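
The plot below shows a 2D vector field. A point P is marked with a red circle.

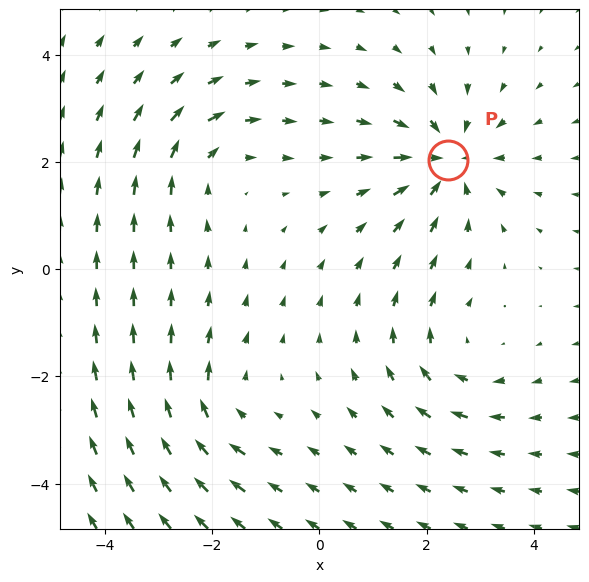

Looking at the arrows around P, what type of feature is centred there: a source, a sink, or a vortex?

sink

At P (2.4, 2.0) the arrows converge inward. Divergence about -5, curl ≈0 — negative divergence with near-zero curl is a sink.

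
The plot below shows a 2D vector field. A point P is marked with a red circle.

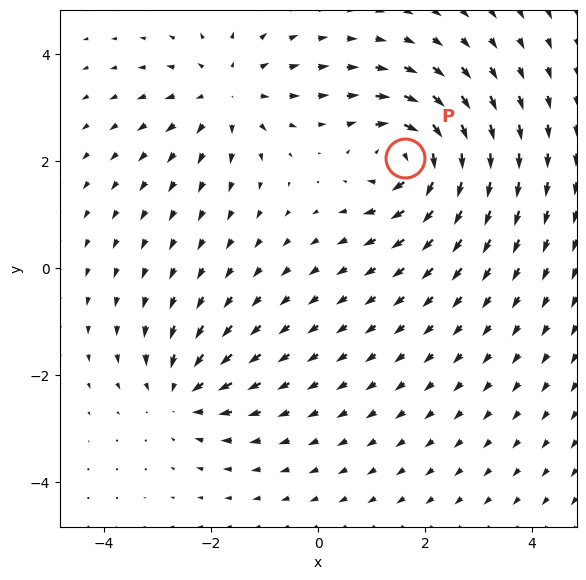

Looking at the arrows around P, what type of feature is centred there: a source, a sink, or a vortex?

At P (1.6, 2.1) the arrows circulate clockwise. Divergence ≈0, curl about -7 — near-zero divergence with nonzero curl is a vortex.

vortex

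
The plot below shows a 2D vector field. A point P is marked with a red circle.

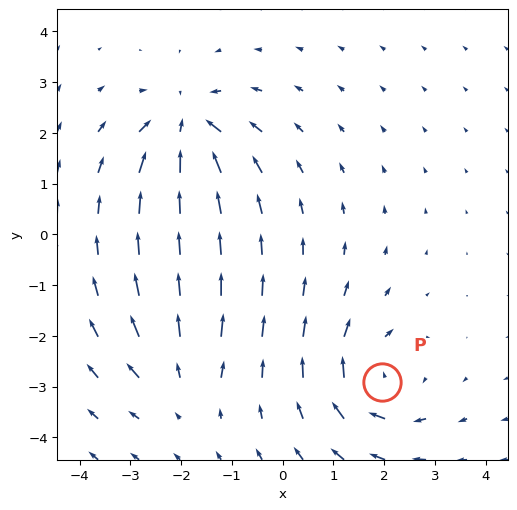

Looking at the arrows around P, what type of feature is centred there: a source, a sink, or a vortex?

At P (2.0, -2.9) the arrows circulate clockwise. Divergence ≈0, curl about -5 — near-zero divergence with nonzero curl is a vortex.

vortex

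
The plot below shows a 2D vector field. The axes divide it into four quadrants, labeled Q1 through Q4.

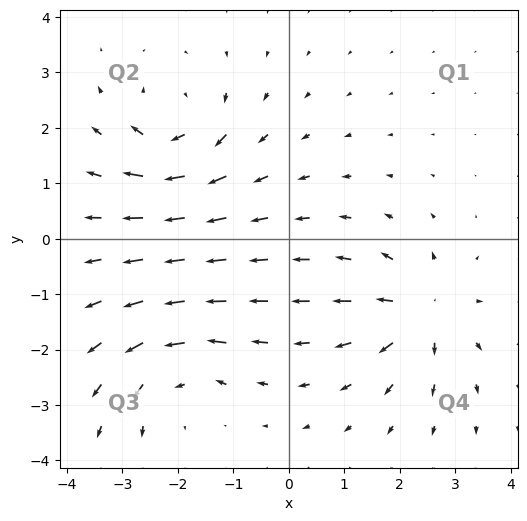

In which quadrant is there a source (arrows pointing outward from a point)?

The source sits at approximately (2.4, -1.3), which lies in quadrant Q4. The divergence there is about +7, positive as expected for a source.

Q4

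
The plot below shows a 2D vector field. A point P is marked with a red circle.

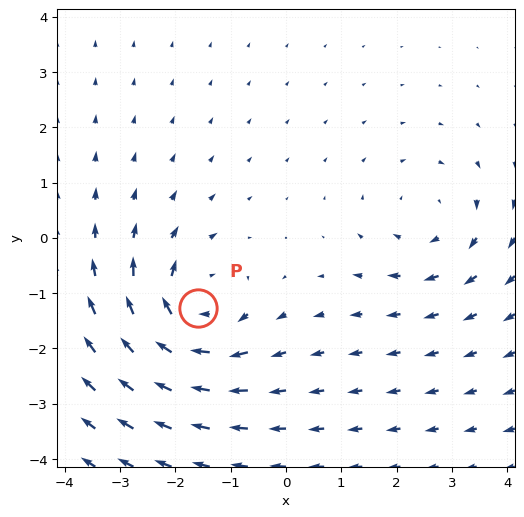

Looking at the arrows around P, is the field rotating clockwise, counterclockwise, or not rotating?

Near P at (-1.6, -1.3) the arrows circulate clockwise. The curl (z-component) there is about -5; negative curl means clockwise rotation.

clockwise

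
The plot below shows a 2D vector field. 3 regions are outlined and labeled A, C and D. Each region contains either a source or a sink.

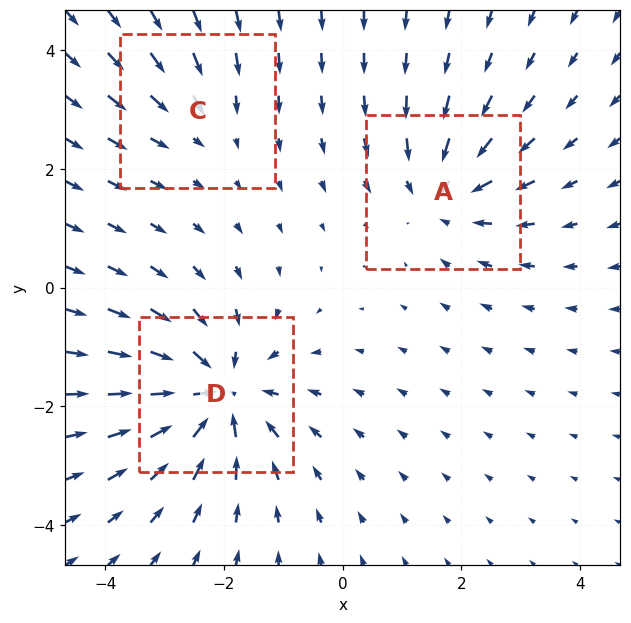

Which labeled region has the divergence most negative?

Divergence at each region's feature centre — A: about -3, C: about -2, D: about -5. Region D is most negative.

D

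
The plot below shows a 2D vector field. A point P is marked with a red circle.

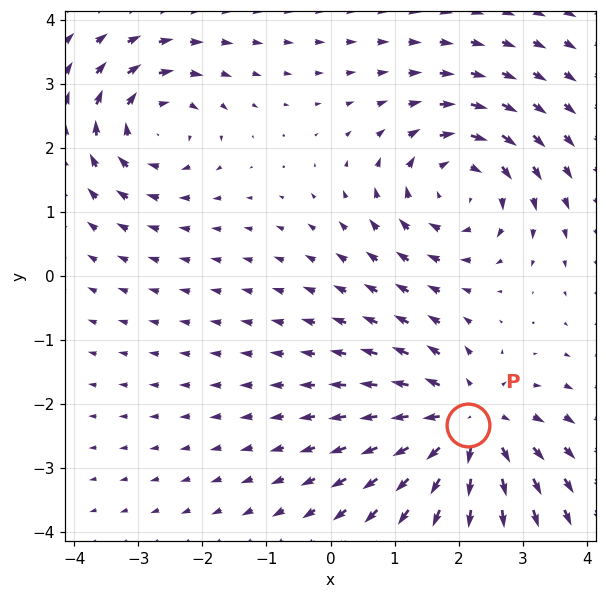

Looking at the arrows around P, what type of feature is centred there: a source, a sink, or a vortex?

At P (2.1, -2.3) the arrows spread outward. Divergence about +4, curl ≈0 — positive divergence with near-zero curl is a source.

source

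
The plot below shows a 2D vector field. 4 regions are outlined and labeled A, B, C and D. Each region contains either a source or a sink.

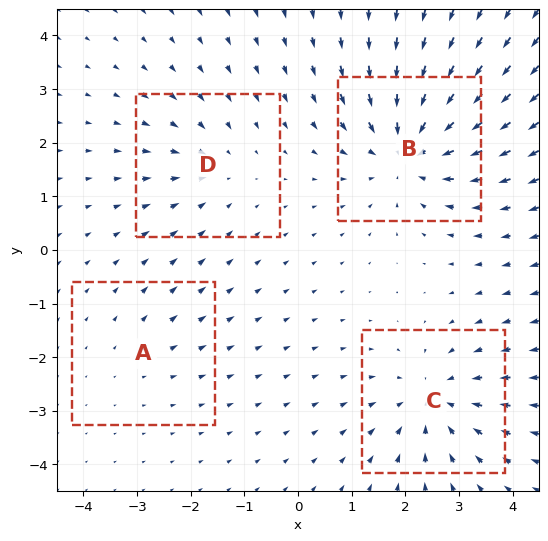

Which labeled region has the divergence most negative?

Divergence at each region's feature centre — A: about +2, B: about -6, C: about -5, D: about -3. Region B is most negative.

B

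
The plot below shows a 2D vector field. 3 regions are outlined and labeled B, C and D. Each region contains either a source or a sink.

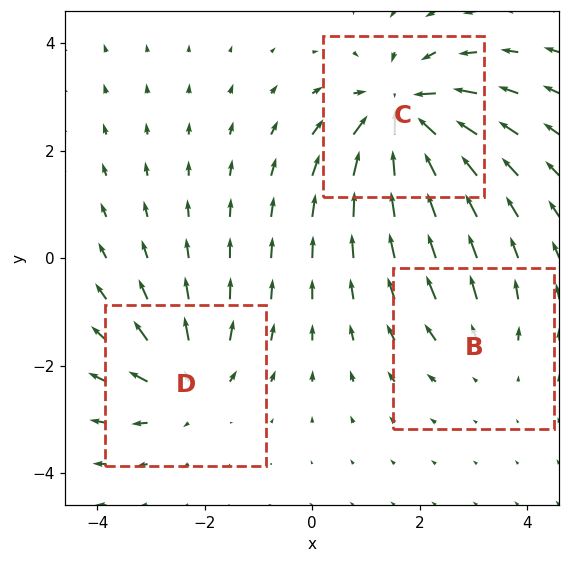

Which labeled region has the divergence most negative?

C

Divergence at each region's feature centre — B: about +2, C: about -5, D: about +3. Region C is most negative.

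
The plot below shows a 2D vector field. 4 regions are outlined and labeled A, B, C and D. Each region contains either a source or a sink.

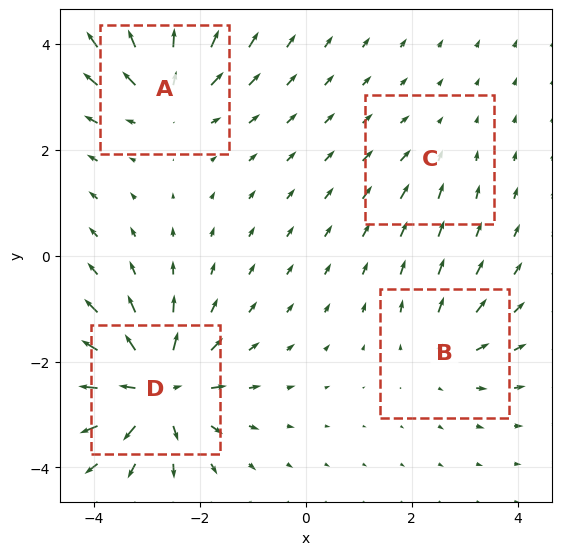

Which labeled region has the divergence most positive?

D

Divergence at each region's feature centre — A: about +5, B: about +3, C: about -2, D: about +8. Region D is most positive.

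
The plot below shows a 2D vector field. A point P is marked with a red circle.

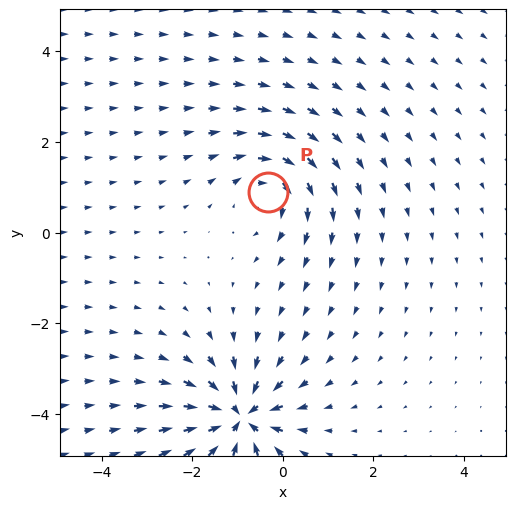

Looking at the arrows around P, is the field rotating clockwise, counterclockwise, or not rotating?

clockwise

Near P at (-0.3, 0.9) the arrows circulate clockwise. The curl (z-component) there is about -3; negative curl means clockwise rotation.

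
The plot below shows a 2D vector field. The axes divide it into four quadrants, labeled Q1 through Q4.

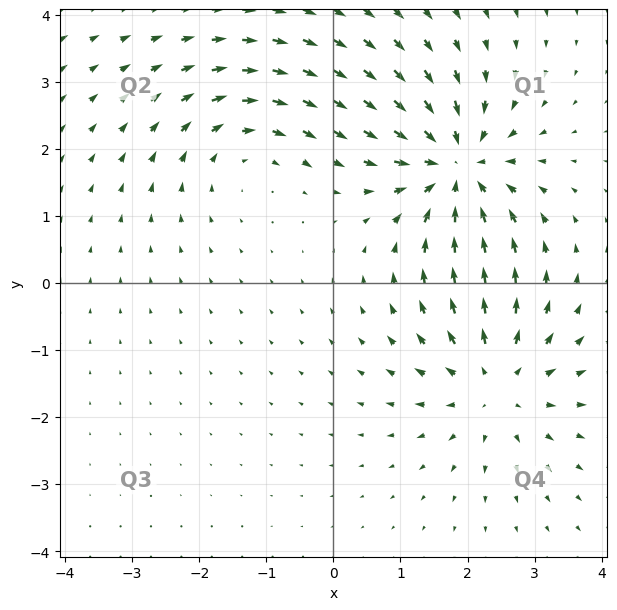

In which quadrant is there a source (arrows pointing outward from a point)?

The source sits at approximately (2.4, -1.5), which lies in quadrant Q4. The divergence there is about +4, positive as expected for a source.

Q4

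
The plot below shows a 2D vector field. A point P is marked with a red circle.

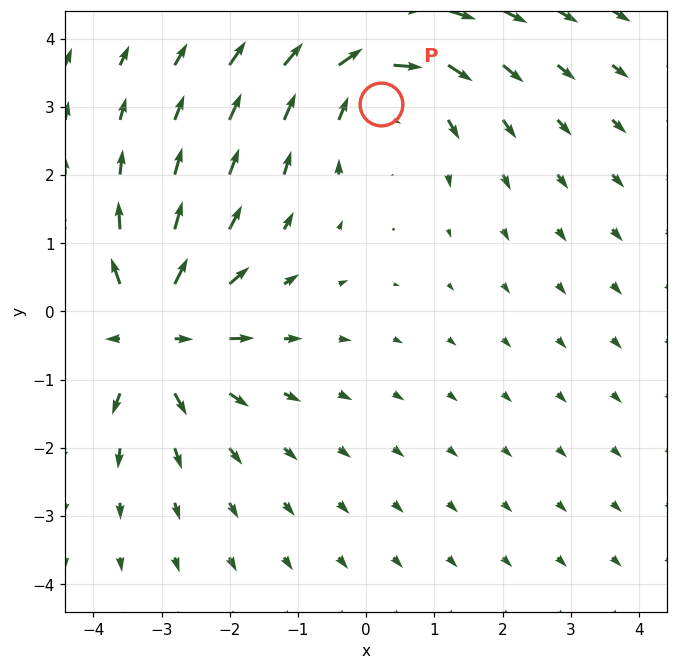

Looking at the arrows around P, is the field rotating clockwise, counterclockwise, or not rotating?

Near P at (0.2, 3.0) the arrows circulate clockwise. The curl (z-component) there is about -3; negative curl means clockwise rotation.

clockwise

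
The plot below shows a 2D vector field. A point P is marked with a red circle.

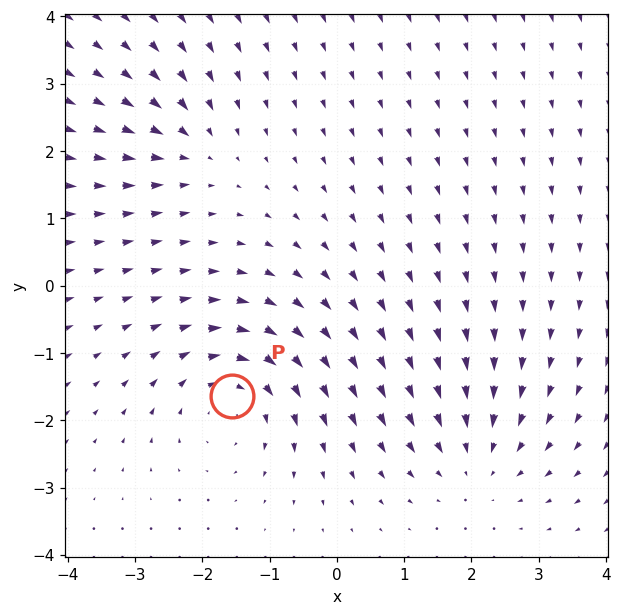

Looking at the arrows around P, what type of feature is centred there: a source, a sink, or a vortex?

vortex

At P (-1.6, -1.6) the arrows circulate clockwise. Divergence ≈0, curl about -5 — near-zero divergence with nonzero curl is a vortex.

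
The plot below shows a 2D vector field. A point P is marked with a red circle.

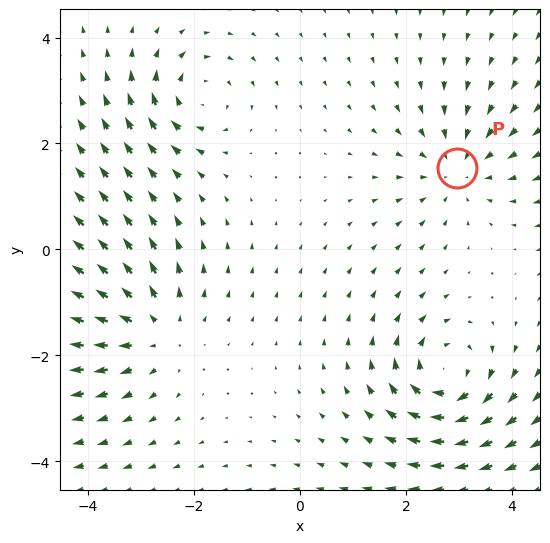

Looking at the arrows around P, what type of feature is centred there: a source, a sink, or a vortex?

sink

At P (3.0, 1.5) the arrows converge inward. Divergence about -3, curl ≈0 — negative divergence with near-zero curl is a sink.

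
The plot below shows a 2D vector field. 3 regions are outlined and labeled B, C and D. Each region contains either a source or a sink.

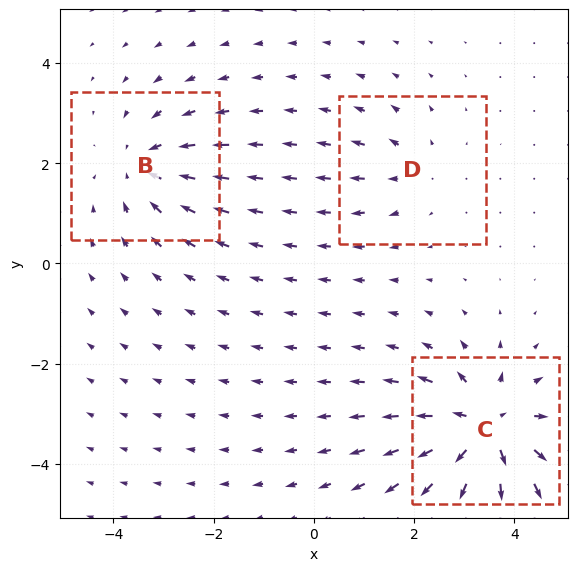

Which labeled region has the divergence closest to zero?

Divergence at each region's feature centre — B: about -3, C: about +5, D: about +2. Region D is closest to zero.

D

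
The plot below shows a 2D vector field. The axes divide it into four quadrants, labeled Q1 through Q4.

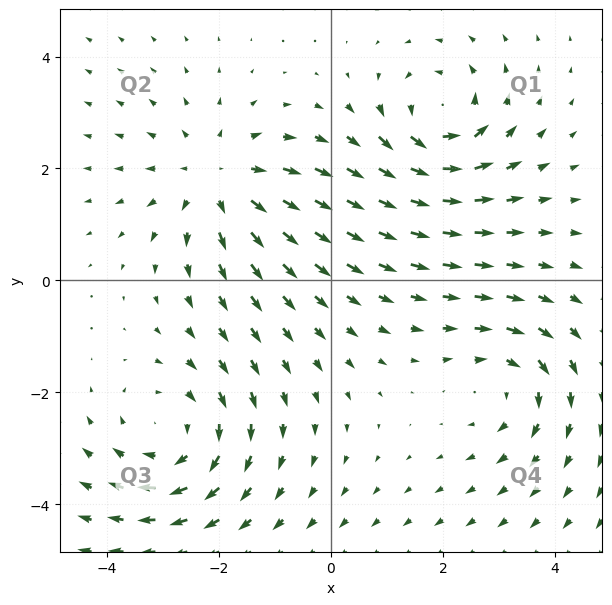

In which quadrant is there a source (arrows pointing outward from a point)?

Q2

The source sits at approximately (-2.0, 1.8), which lies in quadrant Q2. The divergence there is about +4, positive as expected for a source.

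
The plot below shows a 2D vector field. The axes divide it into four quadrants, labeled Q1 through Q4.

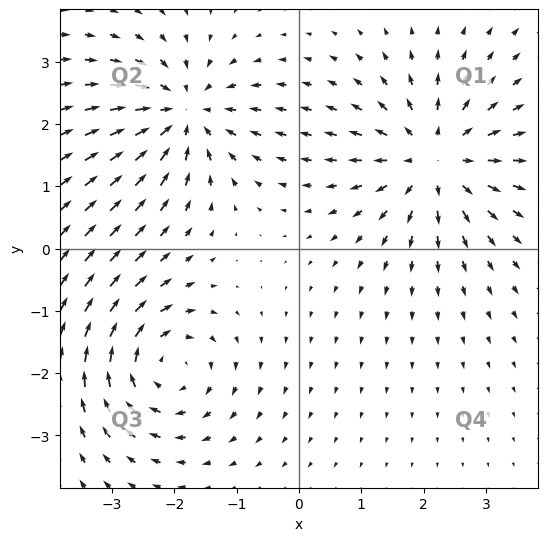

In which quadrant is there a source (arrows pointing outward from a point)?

Q1

The source sits at approximately (2.2, 1.4), which lies in quadrant Q1. The divergence there is about +5, positive as expected for a source.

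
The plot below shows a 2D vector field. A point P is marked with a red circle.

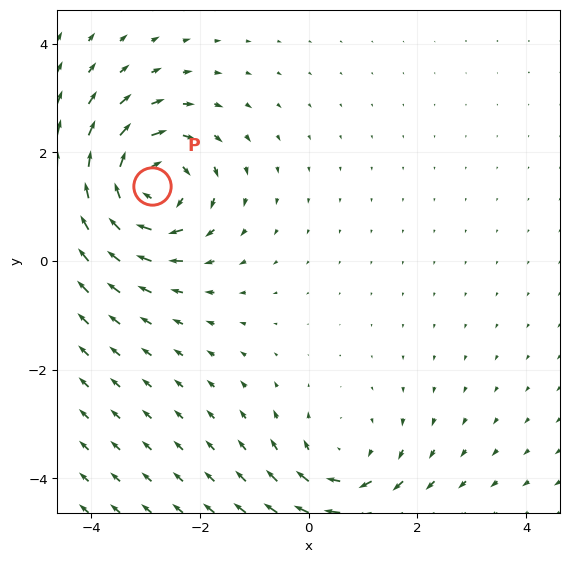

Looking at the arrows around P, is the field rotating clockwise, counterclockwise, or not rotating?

clockwise

Near P at (-2.9, 1.4) the arrows circulate clockwise. The curl (z-component) there is about -6; negative curl means clockwise rotation.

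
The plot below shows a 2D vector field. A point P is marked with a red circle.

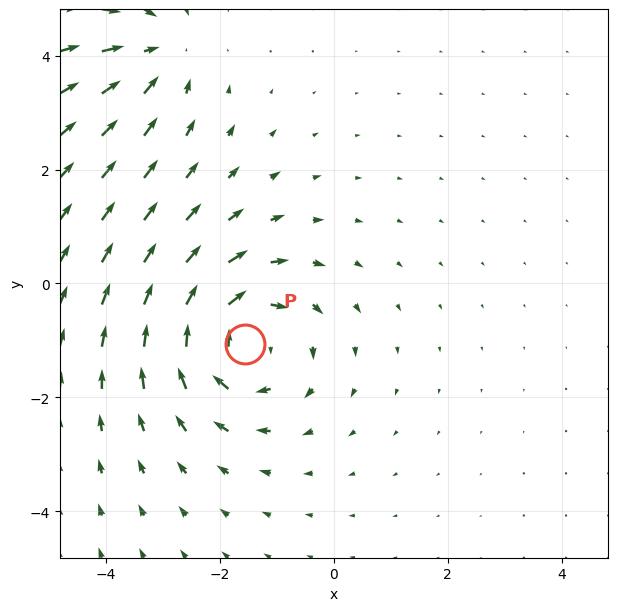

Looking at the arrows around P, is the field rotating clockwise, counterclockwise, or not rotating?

clockwise

Near P at (-1.6, -1.1) the arrows circulate clockwise. The curl (z-component) there is about -5; negative curl means clockwise rotation.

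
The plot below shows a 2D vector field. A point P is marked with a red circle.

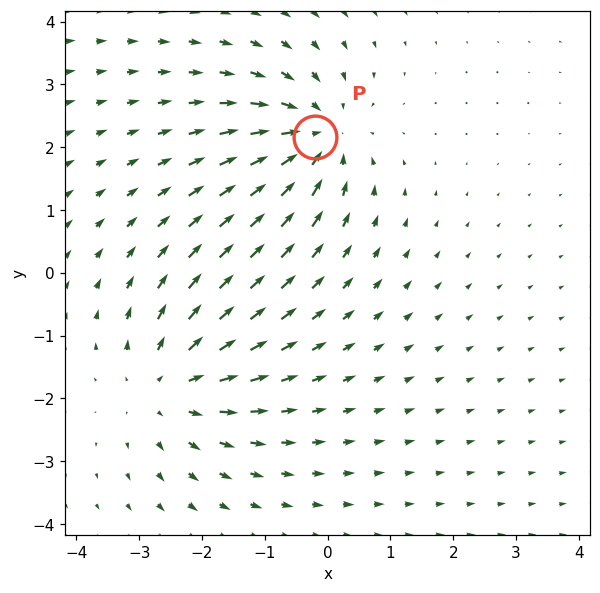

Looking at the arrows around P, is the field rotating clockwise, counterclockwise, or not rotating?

not rotating

Near P at (-0.2, 2.2) the arrows show no circulation. The curl there is ≈0.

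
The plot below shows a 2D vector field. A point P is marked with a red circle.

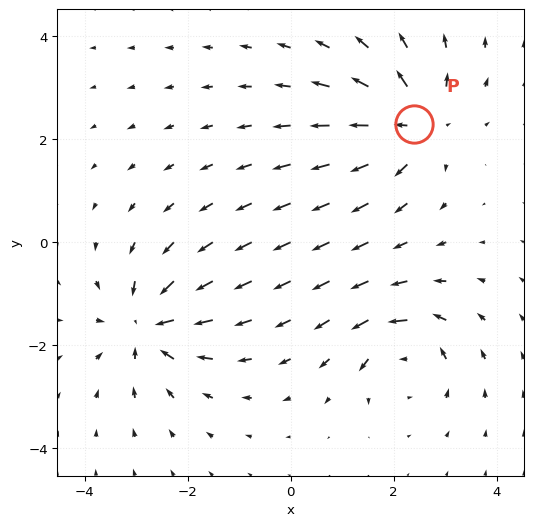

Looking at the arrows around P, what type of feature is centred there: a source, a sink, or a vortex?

At P (2.4, 2.3) the arrows spread outward. Divergence about +5, curl ≈0 — positive divergence with near-zero curl is a source.

source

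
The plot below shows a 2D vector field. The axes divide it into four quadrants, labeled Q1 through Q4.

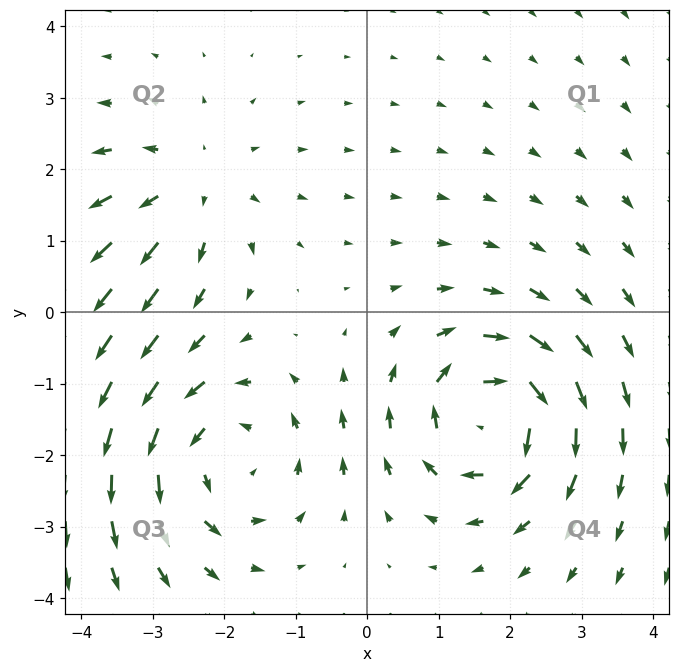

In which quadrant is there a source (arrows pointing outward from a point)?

The source sits at approximately (-2.5, 1.8), which lies in quadrant Q2. The divergence there is about +2, positive as expected for a source.

Q2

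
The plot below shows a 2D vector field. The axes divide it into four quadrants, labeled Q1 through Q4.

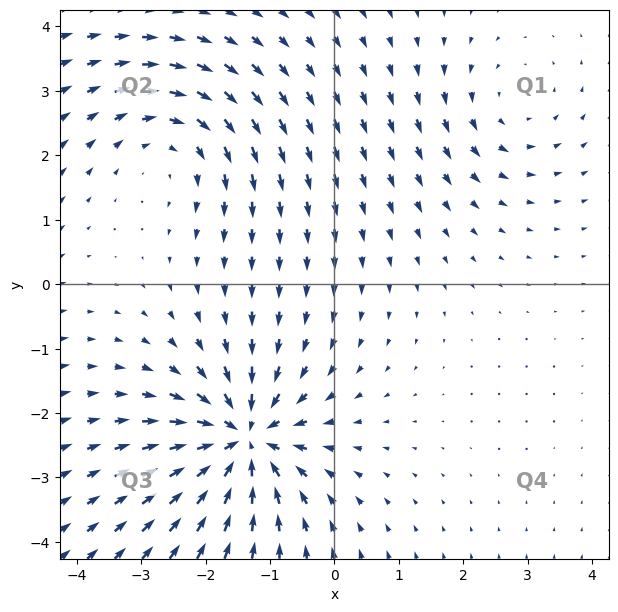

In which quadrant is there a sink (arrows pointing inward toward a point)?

Q3

The sink sits at approximately (-1.4, -2.4), which lies in quadrant Q3. The divergence there is about -7, negative as expected for a sink.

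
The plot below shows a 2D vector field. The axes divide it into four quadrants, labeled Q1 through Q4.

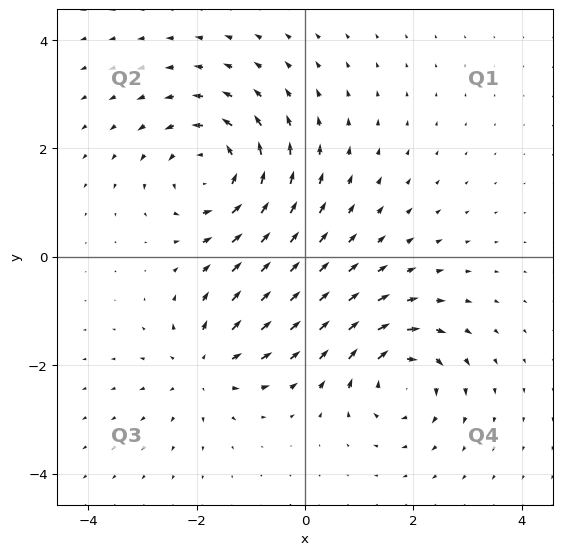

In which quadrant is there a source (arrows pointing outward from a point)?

Q3

The source sits at approximately (-1.8, -2.0), which lies in quadrant Q3. The divergence there is about +3, positive as expected for a source.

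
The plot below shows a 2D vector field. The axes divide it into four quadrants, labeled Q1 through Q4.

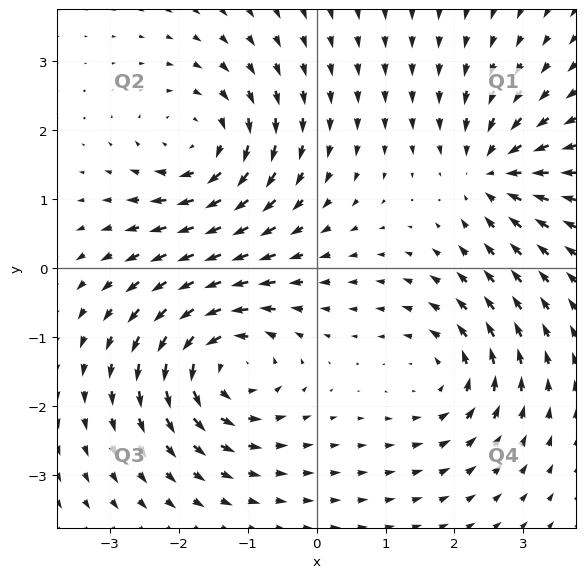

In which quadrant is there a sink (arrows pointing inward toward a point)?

The sink sits at approximately (2.5, 1.4), which lies in quadrant Q1. The divergence there is about -5, negative as expected for a sink.

Q1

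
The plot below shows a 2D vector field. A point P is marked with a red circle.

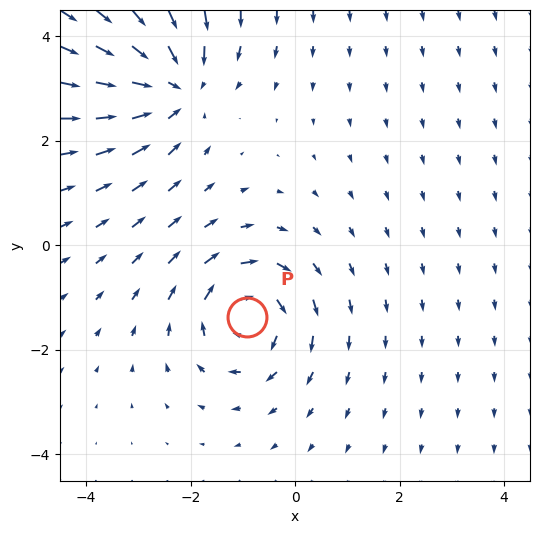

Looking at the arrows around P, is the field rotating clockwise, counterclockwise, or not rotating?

clockwise

Near P at (-0.9, -1.4) the arrows circulate clockwise. The curl (z-component) there is about -4; negative curl means clockwise rotation.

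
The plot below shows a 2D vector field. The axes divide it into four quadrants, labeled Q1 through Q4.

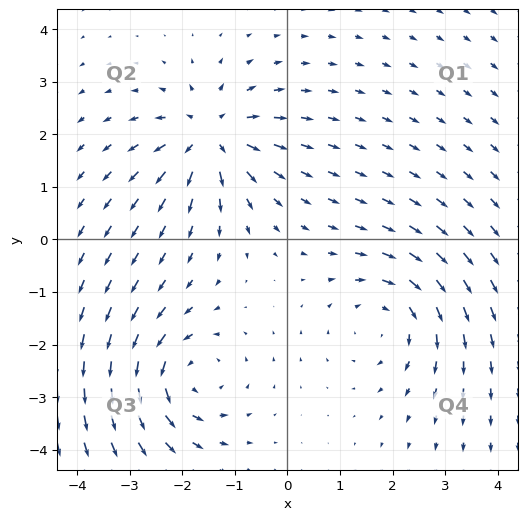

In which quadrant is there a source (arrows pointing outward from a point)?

Q2

The source sits at approximately (-1.5, 2.0), which lies in quadrant Q2. The divergence there is about +4, positive as expected for a source.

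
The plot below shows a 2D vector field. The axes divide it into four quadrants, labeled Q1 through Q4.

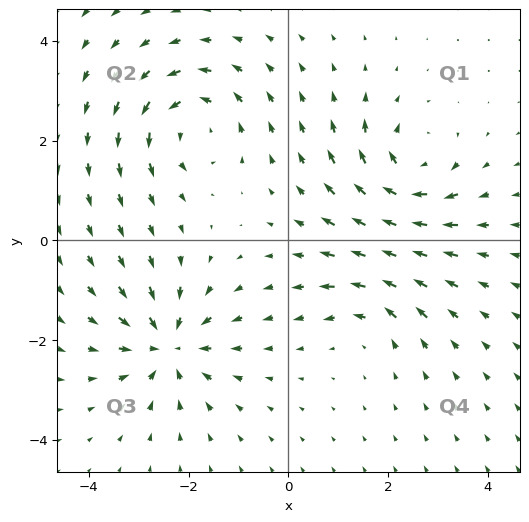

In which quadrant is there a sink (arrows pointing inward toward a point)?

The sink sits at approximately (-2.4, -2.1), which lies in quadrant Q3. The divergence there is about -6, negative as expected for a sink.

Q3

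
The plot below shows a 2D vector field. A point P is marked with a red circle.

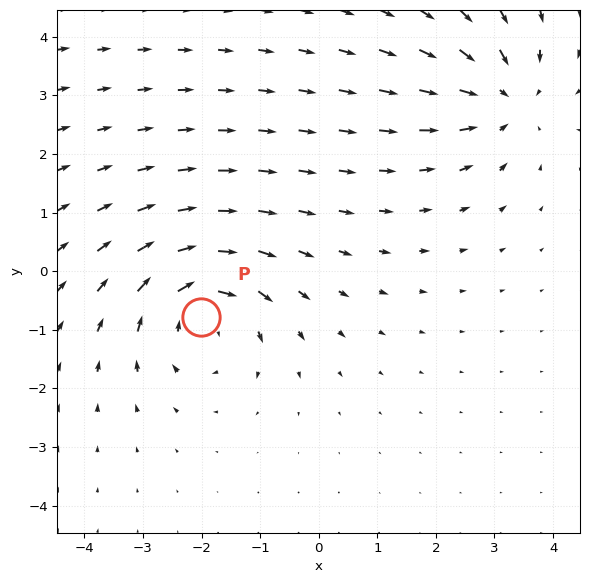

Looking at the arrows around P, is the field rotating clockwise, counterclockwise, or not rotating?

clockwise

Near P at (-2.0, -0.8) the arrows circulate clockwise. The curl (z-component) there is about -5; negative curl means clockwise rotation.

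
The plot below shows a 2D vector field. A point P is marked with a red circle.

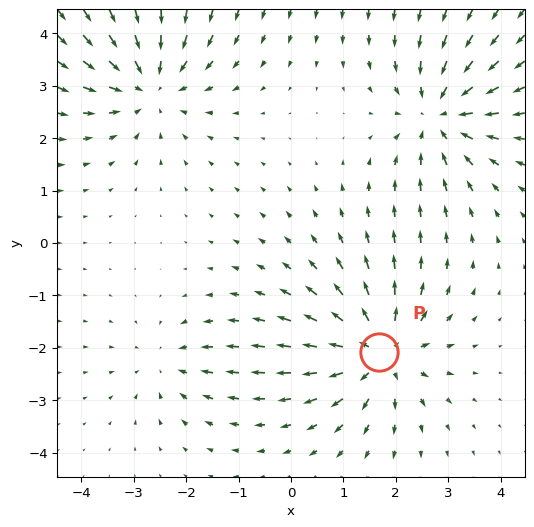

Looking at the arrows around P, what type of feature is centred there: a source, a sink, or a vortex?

source

At P (1.7, -2.1) the arrows spread outward. Divergence about +6, curl ≈0 — positive divergence with near-zero curl is a source.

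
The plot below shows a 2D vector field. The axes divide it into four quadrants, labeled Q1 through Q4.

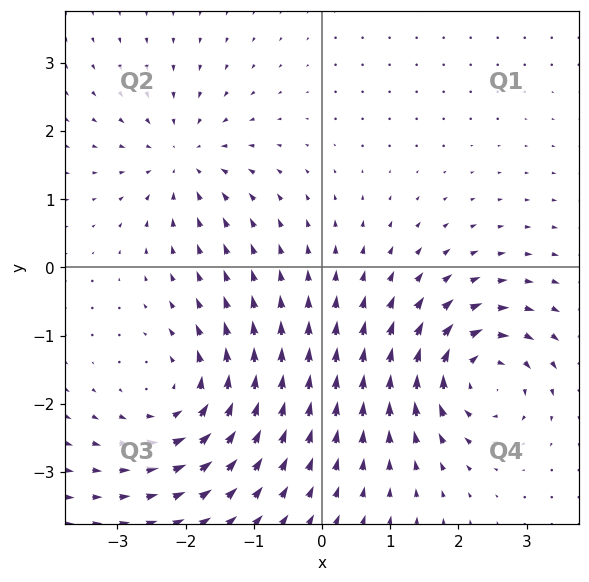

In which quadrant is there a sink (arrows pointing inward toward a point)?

The sink sits at approximately (-2.0, 1.6), which lies in quadrant Q2. The divergence there is about -3, negative as expected for a sink.

Q2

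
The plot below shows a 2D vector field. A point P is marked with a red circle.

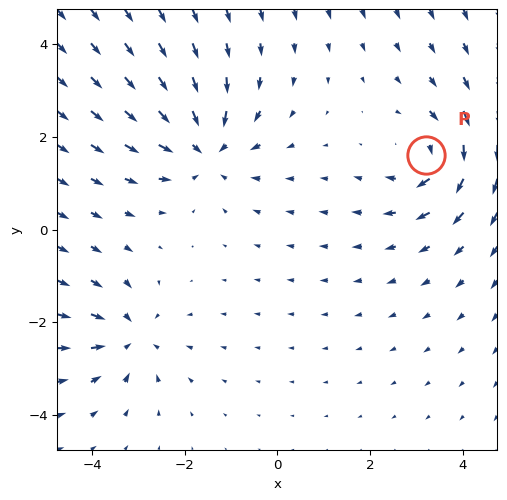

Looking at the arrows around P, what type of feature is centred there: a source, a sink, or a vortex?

vortex

At P (3.2, 1.6) the arrows circulate clockwise. Divergence ≈0, curl about -5 — near-zero divergence with nonzero curl is a vortex.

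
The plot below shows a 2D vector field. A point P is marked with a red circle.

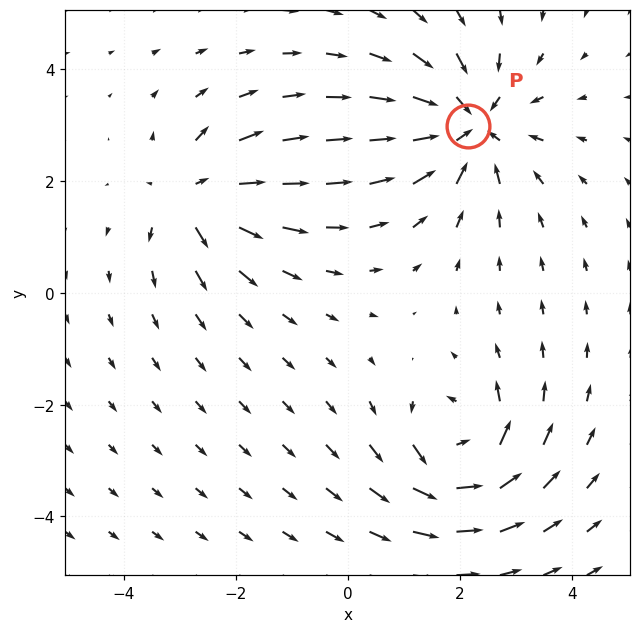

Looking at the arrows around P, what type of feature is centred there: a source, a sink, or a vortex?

sink

At P (2.2, 3.0) the arrows converge inward. Divergence about -4, curl ≈0 — negative divergence with near-zero curl is a sink.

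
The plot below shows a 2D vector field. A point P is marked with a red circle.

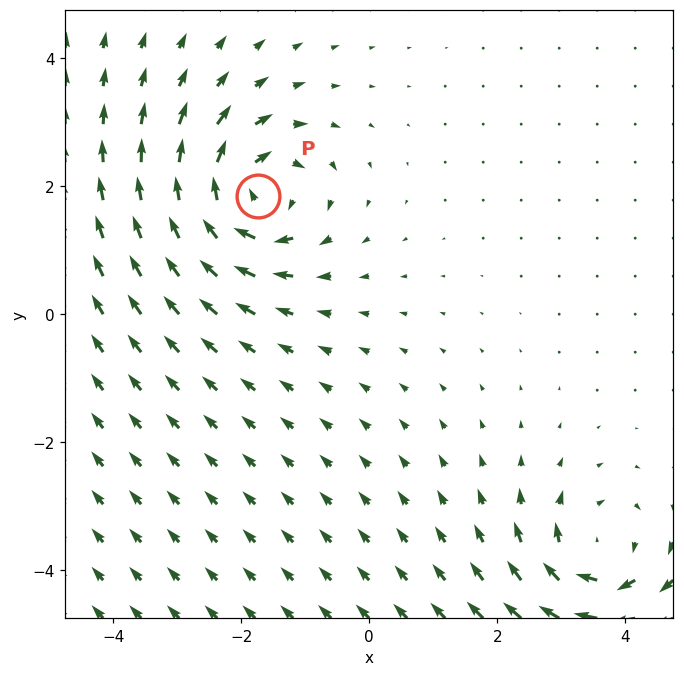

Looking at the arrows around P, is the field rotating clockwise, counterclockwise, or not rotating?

Near P at (-1.7, 1.8) the arrows circulate clockwise. The curl (z-component) there is about -5; negative curl means clockwise rotation.

clockwise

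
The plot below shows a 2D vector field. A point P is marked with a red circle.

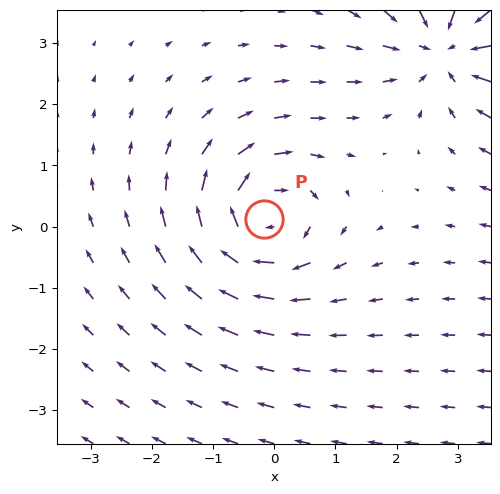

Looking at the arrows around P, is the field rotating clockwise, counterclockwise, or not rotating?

clockwise

Near P at (-0.2, 0.1) the arrows circulate clockwise. The curl (z-component) there is about -6; negative curl means clockwise rotation.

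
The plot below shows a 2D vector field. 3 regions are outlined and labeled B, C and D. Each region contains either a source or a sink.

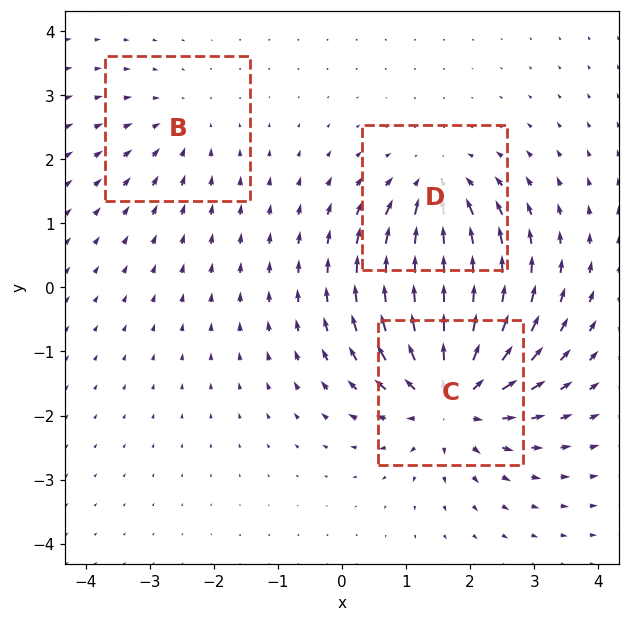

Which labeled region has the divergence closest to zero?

Divergence at each region's feature centre — B: about -2, C: about +6, D: about -4. Region B is closest to zero.

B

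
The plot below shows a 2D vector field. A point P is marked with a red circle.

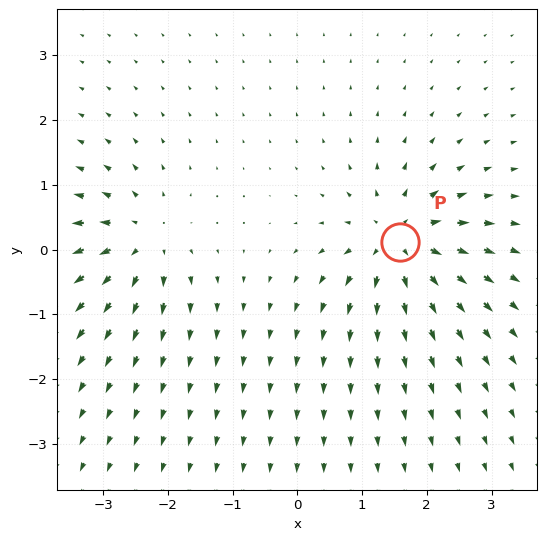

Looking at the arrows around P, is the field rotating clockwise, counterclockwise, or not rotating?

Near P at (1.6, 0.1) the arrows show no circulation. The curl there is ≈0.

not rotating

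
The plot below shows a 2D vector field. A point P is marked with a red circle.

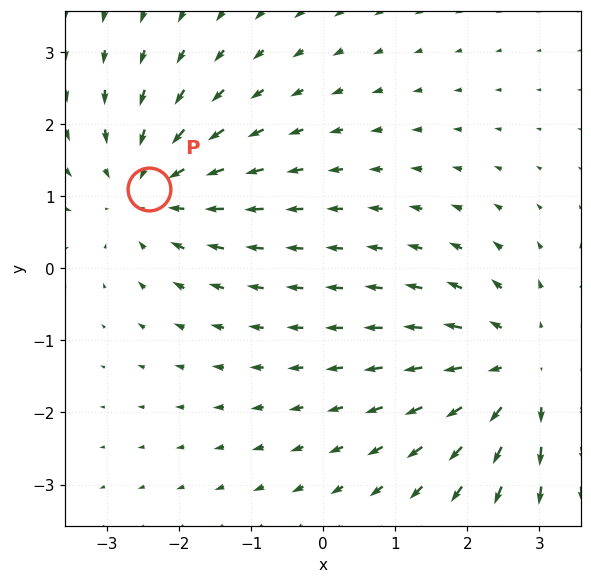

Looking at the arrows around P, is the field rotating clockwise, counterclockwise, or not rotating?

Near P at (-2.4, 1.1) the arrows show no circulation. The curl there is ≈0.

not rotating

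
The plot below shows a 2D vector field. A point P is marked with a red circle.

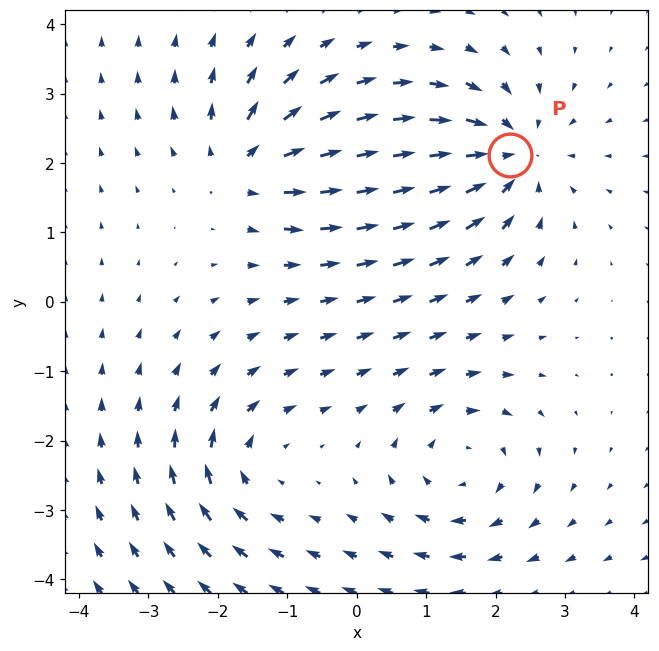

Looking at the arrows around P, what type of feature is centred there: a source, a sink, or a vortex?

At P (2.2, 2.1) the arrows converge inward. Divergence about -6, curl ≈0 — negative divergence with near-zero curl is a sink.

sink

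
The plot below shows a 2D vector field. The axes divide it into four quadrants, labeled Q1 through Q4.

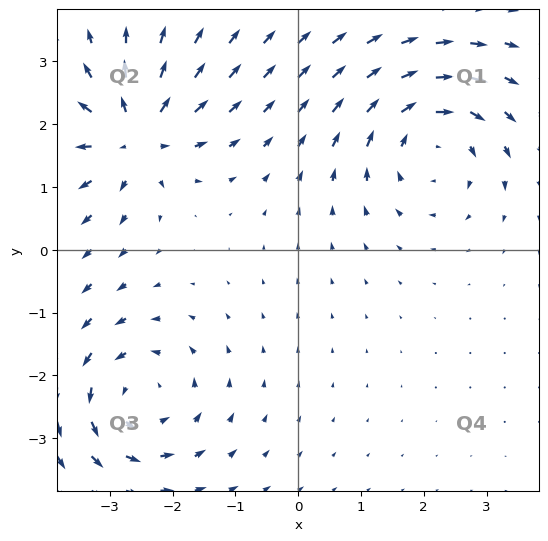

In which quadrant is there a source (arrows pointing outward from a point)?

Q2

The source sits at approximately (-2.6, 1.8), which lies in quadrant Q2. The divergence there is about +6, positive as expected for a source.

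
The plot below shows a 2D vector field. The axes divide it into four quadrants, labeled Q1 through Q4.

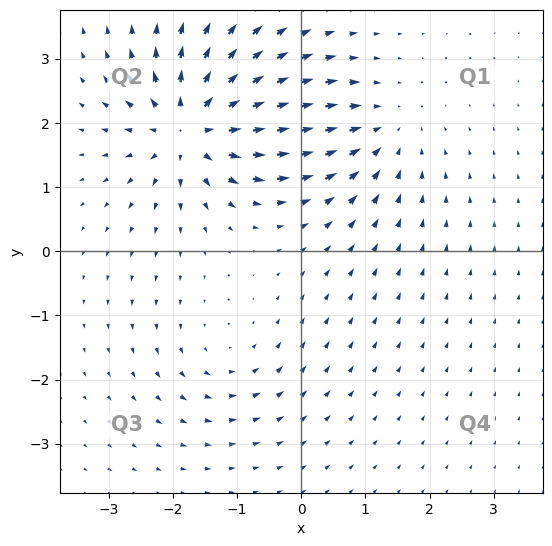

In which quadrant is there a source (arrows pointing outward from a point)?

The source sits at approximately (-1.7, 1.9), which lies in quadrant Q2. The divergence there is about +7, positive as expected for a source.

Q2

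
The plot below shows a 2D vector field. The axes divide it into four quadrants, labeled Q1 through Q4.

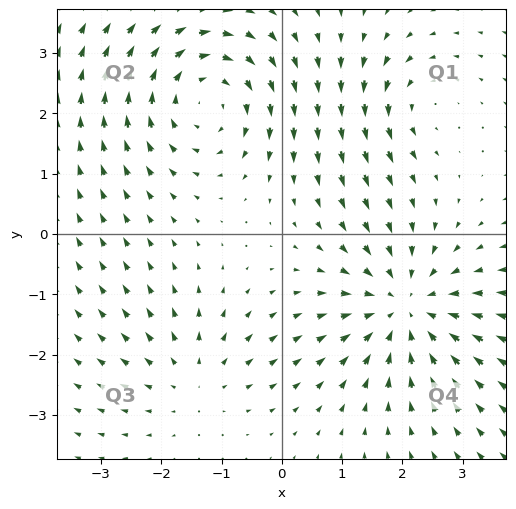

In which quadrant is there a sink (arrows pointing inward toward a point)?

The sink sits at approximately (2.1, -1.2), which lies in quadrant Q4. The divergence there is about -5, negative as expected for a sink.

Q4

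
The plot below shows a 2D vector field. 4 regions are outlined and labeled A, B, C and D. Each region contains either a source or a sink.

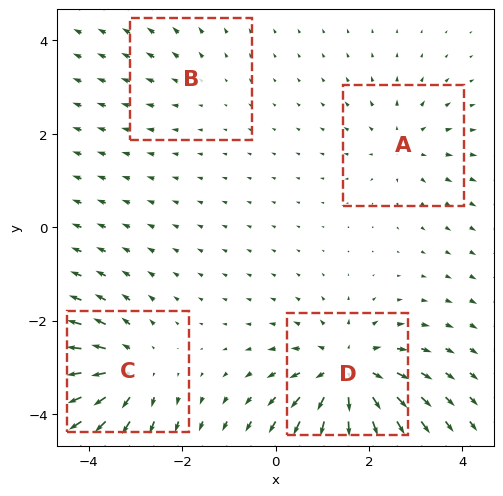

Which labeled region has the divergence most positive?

Divergence at each region's feature centre — A: about +4, B: about +2, C: about +5, D: about +7. Region D is most positive.

D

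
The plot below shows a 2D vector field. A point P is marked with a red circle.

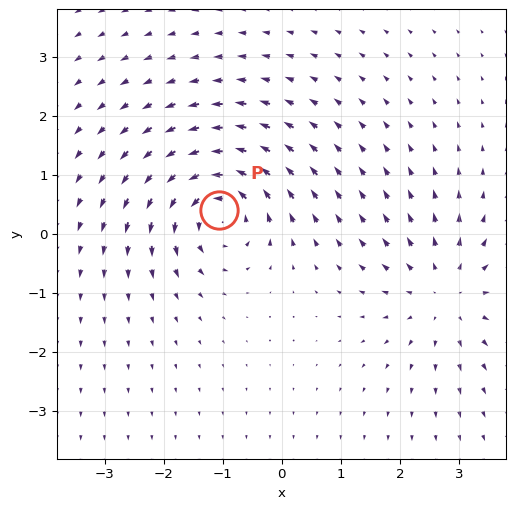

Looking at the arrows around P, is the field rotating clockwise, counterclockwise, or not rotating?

counterclockwise

Near P at (-1.1, 0.4) the arrows circulate counterclockwise. The curl (z-component) there is about +6; positive curl means counterclockwise rotation.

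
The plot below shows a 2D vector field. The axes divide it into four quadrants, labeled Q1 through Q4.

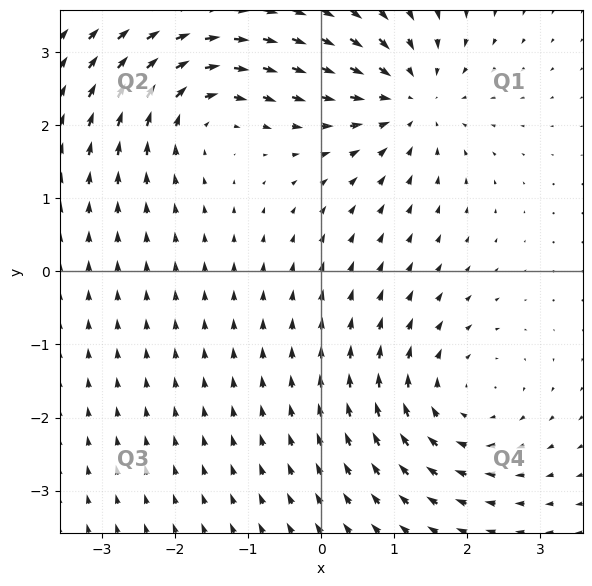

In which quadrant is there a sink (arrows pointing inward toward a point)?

Q1

The sink sits at approximately (1.2, 2.4), which lies in quadrant Q1. The divergence there is about -5, negative as expected for a sink.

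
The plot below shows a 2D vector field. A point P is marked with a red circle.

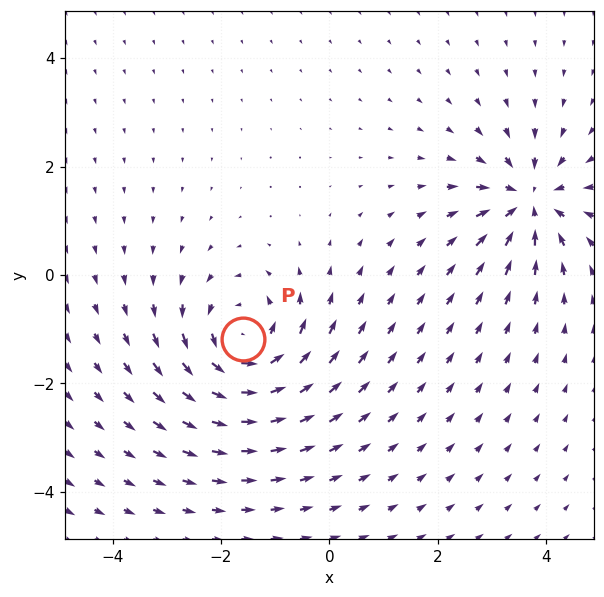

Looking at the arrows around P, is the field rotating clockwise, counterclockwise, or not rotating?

counterclockwise

Near P at (-1.6, -1.2) the arrows circulate counterclockwise. The curl (z-component) there is about +5; positive curl means counterclockwise rotation.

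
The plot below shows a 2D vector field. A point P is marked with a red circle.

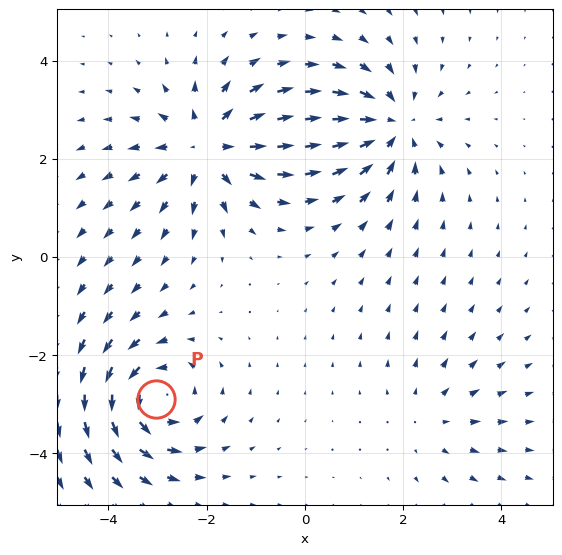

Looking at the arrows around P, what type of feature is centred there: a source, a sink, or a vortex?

vortex

At P (-3.0, -2.9) the arrows circulate counterclockwise. Divergence ≈0, curl about +6 — near-zero divergence with nonzero curl is a vortex.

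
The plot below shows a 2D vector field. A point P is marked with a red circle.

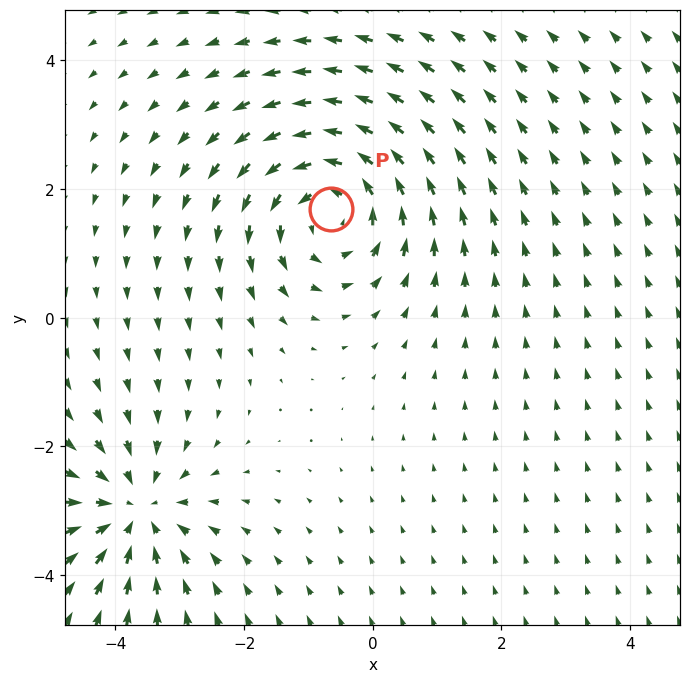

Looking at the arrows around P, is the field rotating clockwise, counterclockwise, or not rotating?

Near P at (-0.6, 1.7) the arrows circulate counterclockwise. The curl (z-component) there is about +4; positive curl means counterclockwise rotation.

counterclockwise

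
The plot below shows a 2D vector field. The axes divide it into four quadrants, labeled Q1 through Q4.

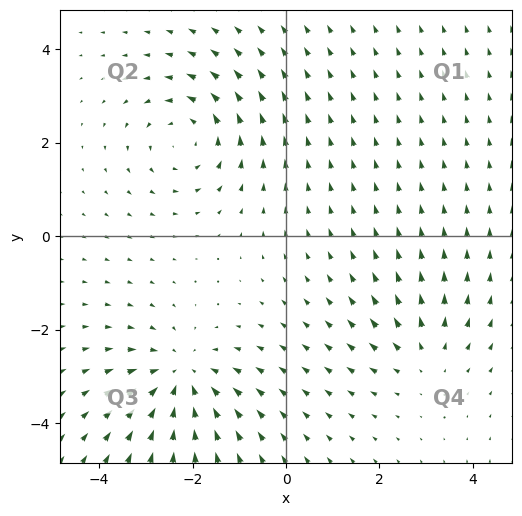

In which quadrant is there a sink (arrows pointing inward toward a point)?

The sink sits at approximately (-2.2, -3.0), which lies in quadrant Q3. The divergence there is about -4, negative as expected for a sink.

Q3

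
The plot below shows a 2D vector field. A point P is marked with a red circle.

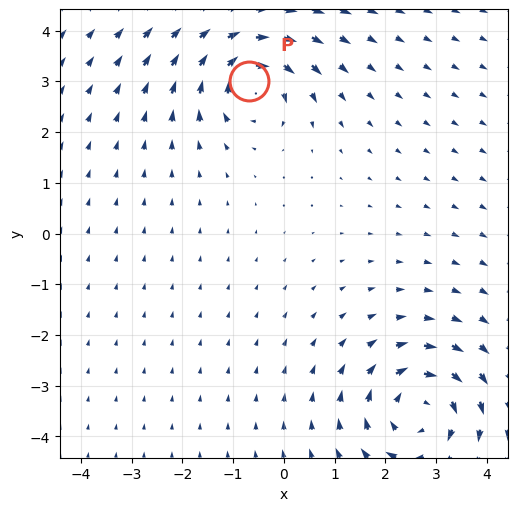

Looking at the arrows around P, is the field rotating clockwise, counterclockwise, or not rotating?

Near P at (-0.7, 3.0) the arrows circulate clockwise. The curl (z-component) there is about -6; negative curl means clockwise rotation.

clockwise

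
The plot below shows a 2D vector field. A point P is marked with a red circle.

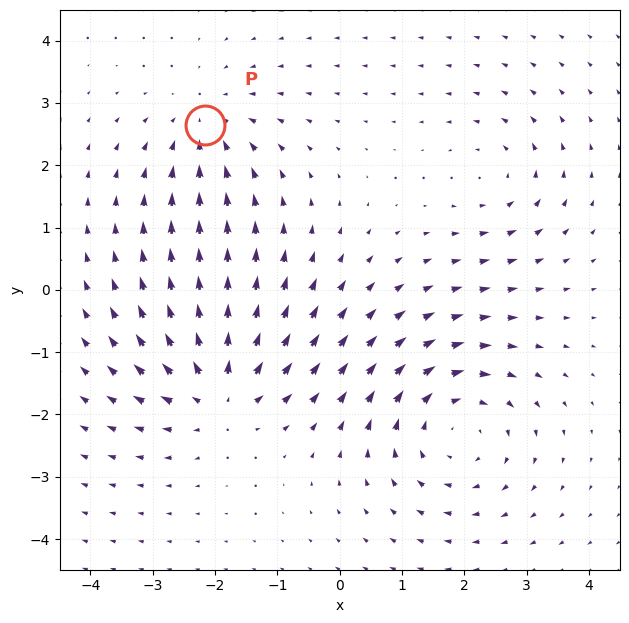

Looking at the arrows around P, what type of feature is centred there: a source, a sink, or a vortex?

At P (-2.2, 2.7) the arrows converge inward. Divergence about -3, curl ≈0 — negative divergence with near-zero curl is a sink.

sink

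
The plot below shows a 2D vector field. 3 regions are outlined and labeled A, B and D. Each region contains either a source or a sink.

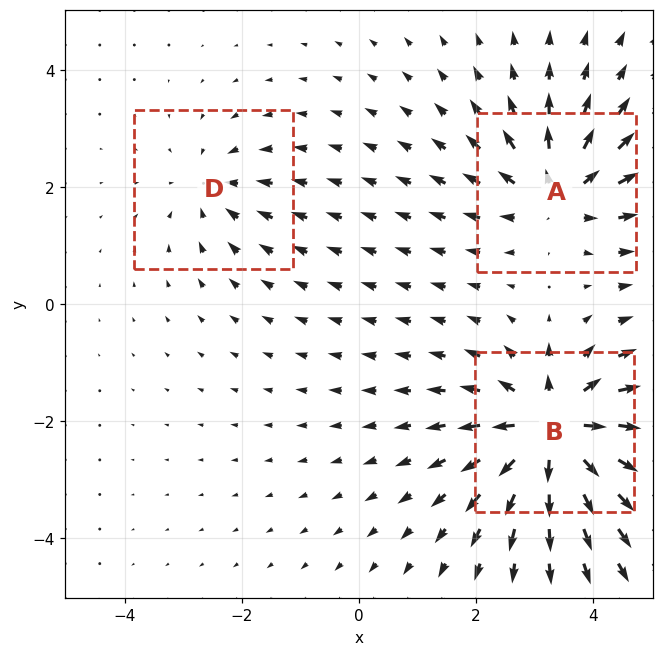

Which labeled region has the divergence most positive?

B

Divergence at each region's feature centre — A: about +4, B: about +6, D: about -2. Region B is most positive.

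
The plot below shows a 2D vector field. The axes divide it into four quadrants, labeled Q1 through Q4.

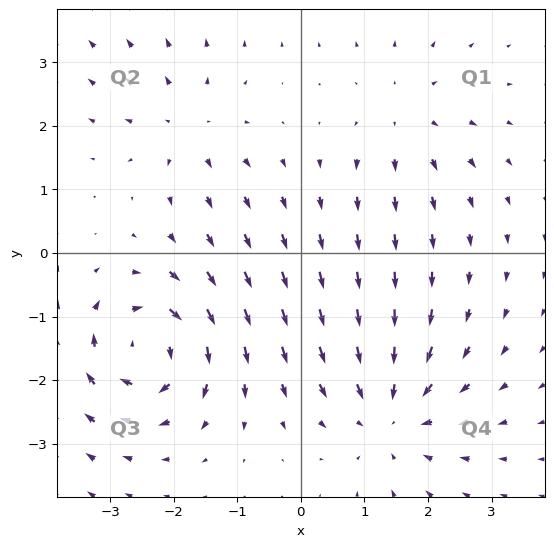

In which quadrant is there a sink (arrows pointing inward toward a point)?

The sink sits at approximately (1.4, -2.5), which lies in quadrant Q4. The divergence there is about -5, negative as expected for a sink.

Q4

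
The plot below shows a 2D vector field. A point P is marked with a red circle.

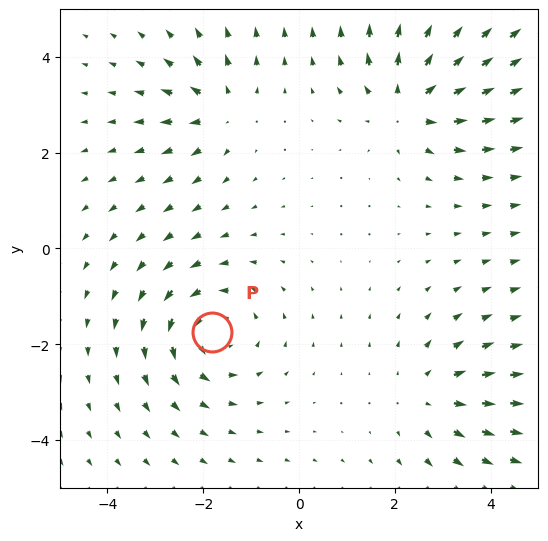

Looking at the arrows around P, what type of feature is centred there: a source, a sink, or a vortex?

vortex

At P (-1.8, -1.7) the arrows circulate counterclockwise. Divergence ≈0, curl about +4 — near-zero divergence with nonzero curl is a vortex.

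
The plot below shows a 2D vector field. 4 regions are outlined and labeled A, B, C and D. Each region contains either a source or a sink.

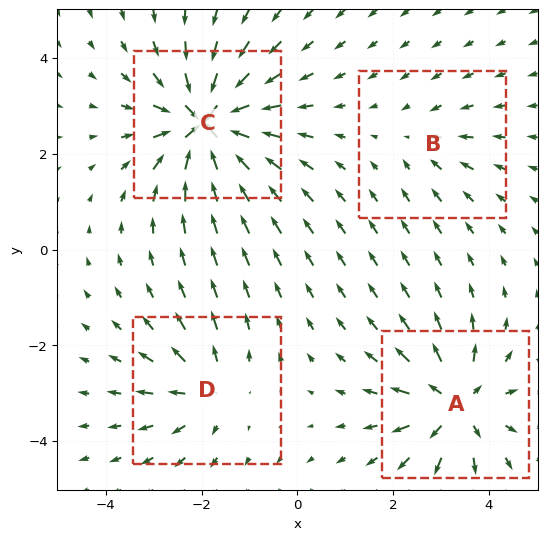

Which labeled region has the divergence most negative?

C

Divergence at each region's feature centre — A: about +6, B: about -2, C: about -8, D: about +4. Region C is most negative.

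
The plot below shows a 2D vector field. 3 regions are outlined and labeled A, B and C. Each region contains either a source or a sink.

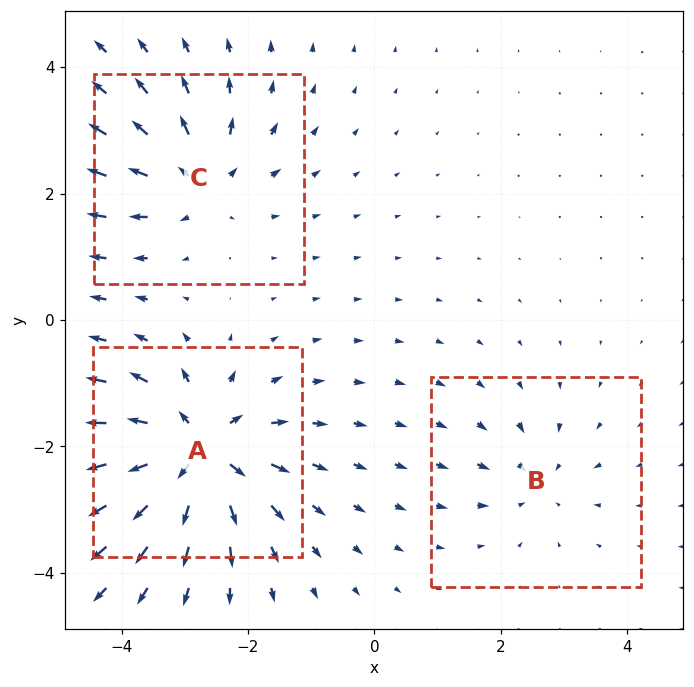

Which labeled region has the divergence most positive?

Divergence at each region's feature centre — A: about +6, B: about -3, C: about +4. Region A is most positive.

A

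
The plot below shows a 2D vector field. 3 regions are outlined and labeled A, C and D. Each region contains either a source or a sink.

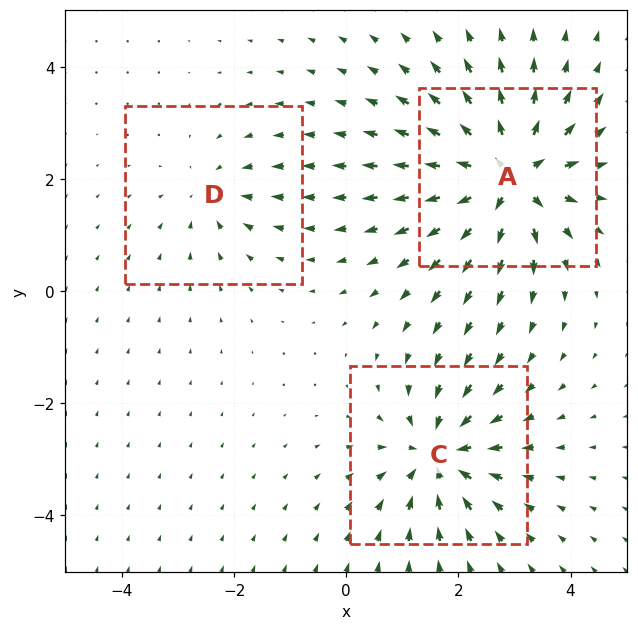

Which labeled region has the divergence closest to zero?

D

Divergence at each region's feature centre — A: about +6, C: about -4, D: about -2. Region D is closest to zero.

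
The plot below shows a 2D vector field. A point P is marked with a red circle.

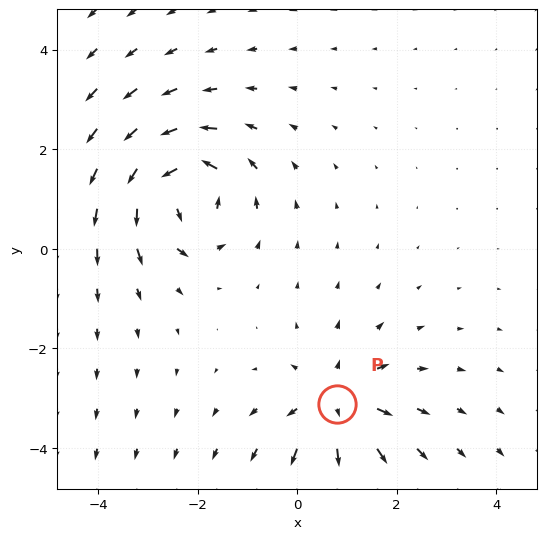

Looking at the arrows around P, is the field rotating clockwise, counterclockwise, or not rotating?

Near P at (0.8, -3.1) the arrows show no circulation. The curl there is ≈0.

not rotating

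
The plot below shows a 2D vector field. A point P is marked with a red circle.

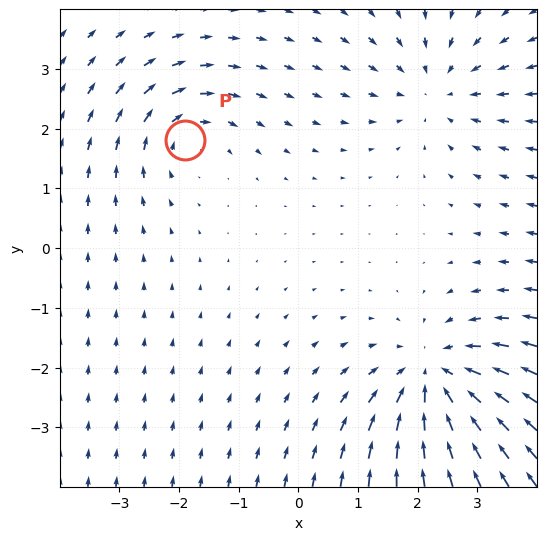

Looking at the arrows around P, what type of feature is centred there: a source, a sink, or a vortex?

At P (-1.9, 1.8) the arrows circulate clockwise. Divergence ≈0, curl about -4 — near-zero divergence with nonzero curl is a vortex.

vortex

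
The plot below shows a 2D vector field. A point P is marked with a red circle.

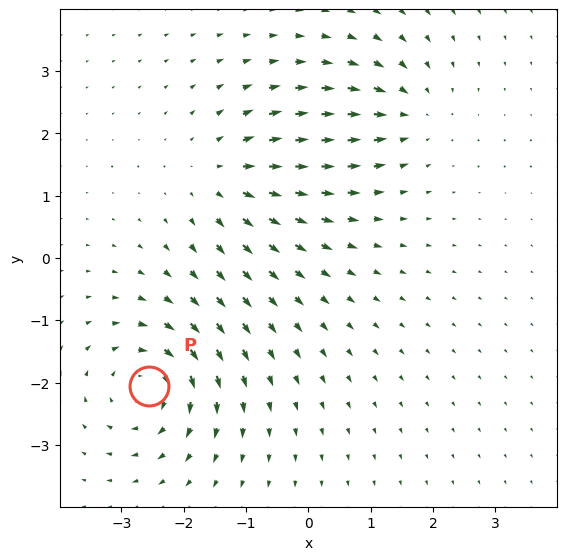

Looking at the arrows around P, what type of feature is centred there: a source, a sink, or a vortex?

vortex

At P (-2.6, -2.0) the arrows circulate clockwise. Divergence ≈0, curl about -5 — near-zero divergence with nonzero curl is a vortex.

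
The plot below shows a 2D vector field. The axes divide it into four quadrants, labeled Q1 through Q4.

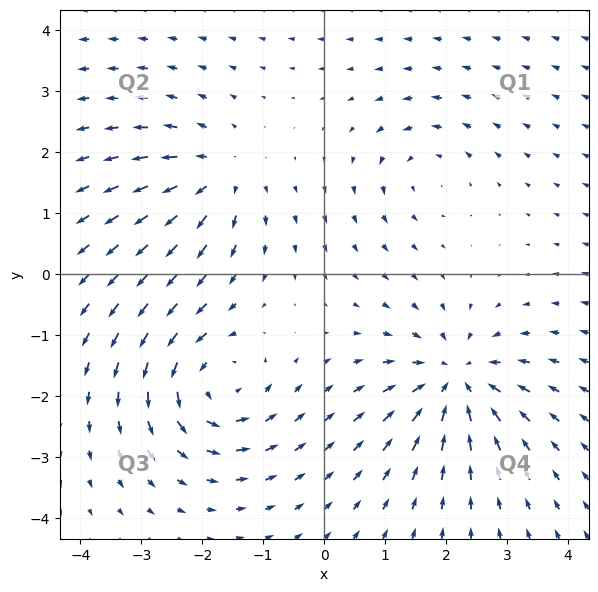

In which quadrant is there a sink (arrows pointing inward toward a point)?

The sink sits at approximately (2.2, -1.7), which lies in quadrant Q4. The divergence there is about -6, negative as expected for a sink.

Q4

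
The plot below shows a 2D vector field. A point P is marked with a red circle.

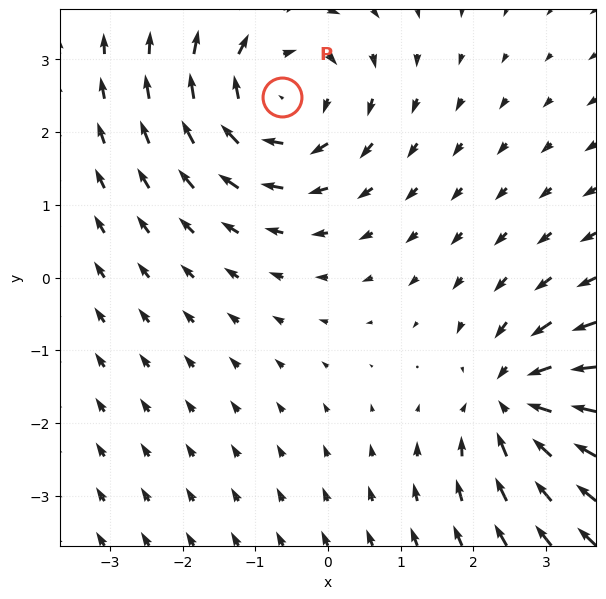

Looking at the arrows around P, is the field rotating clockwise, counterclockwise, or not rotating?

Near P at (-0.6, 2.5) the arrows circulate clockwise. The curl (z-component) there is about -4; negative curl means clockwise rotation.

clockwise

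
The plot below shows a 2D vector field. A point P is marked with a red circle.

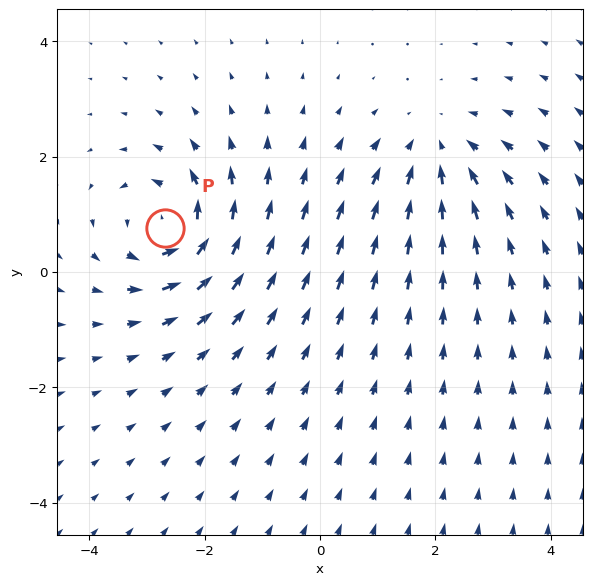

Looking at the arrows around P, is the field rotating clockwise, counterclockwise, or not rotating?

counterclockwise

Near P at (-2.7, 0.8) the arrows circulate counterclockwise. The curl (z-component) there is about +6; positive curl means counterclockwise rotation.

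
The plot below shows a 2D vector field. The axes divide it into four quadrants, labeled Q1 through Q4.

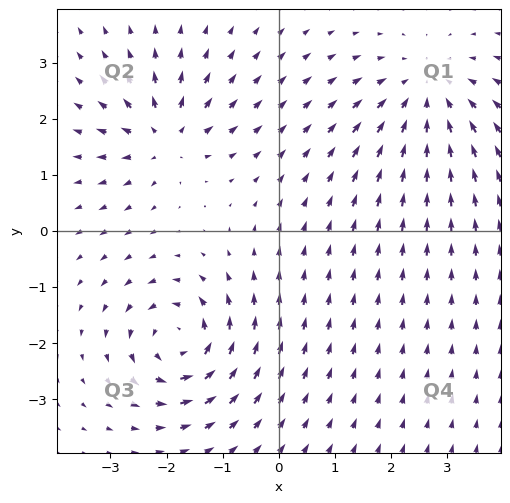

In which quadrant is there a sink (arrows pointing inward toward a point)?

The sink sits at approximately (2.6, 2.5), which lies in quadrant Q1. The divergence there is about -4, negative as expected for a sink.

Q1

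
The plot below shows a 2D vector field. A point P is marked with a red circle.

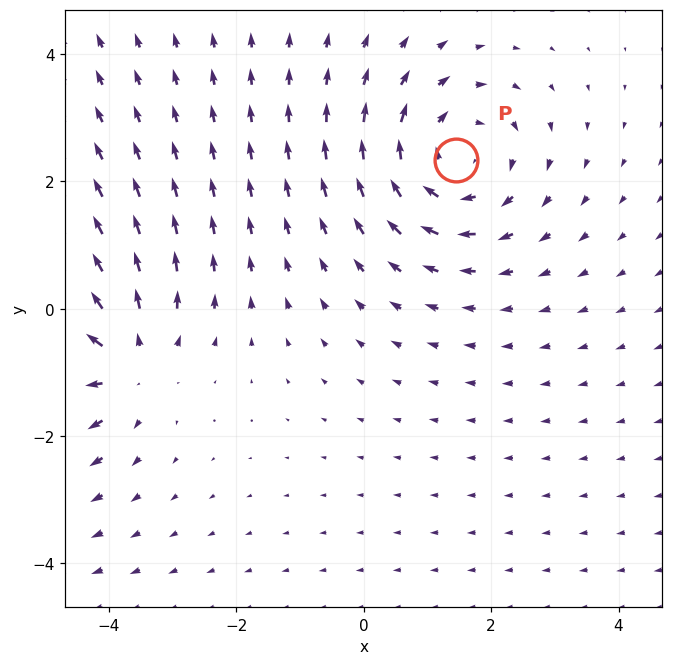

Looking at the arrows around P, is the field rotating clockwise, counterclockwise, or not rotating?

clockwise

Near P at (1.4, 2.3) the arrows circulate clockwise. The curl (z-component) there is about -3; negative curl means clockwise rotation.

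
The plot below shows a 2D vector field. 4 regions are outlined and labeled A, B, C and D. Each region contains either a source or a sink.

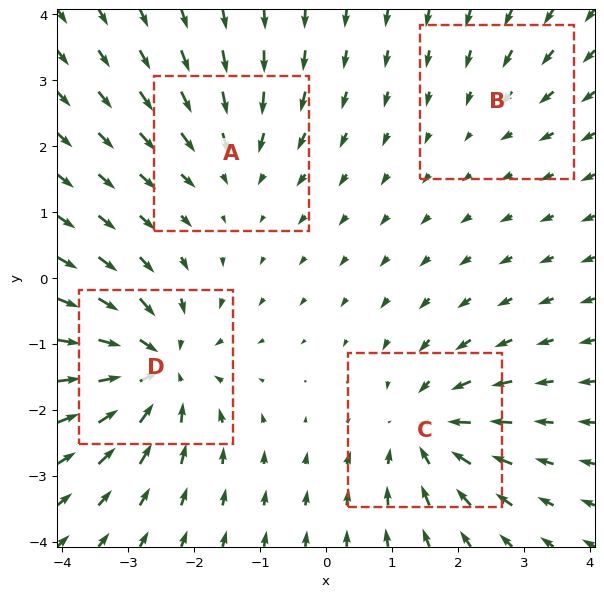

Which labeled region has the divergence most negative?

D

Divergence at each region's feature centre — A: about -4, B: about -2, C: about -6, D: about -7. Region D is most negative.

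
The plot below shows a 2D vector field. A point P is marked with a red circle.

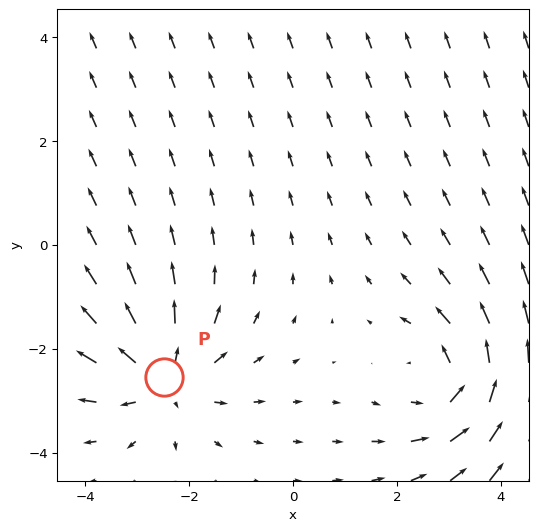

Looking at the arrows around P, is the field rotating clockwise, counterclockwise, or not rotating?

not rotating

Near P at (-2.5, -2.6) the arrows show no circulation. The curl there is ≈0.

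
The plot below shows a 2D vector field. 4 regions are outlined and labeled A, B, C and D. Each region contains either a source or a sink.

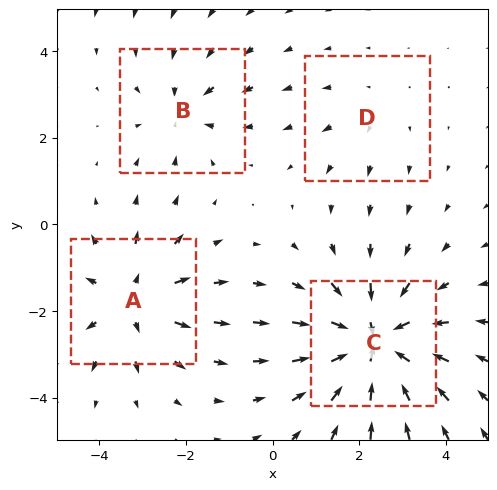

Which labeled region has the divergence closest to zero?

D

Divergence at each region's feature centre — A: about +4, B: about -3, C: about -6, D: about +2. Region D is closest to zero.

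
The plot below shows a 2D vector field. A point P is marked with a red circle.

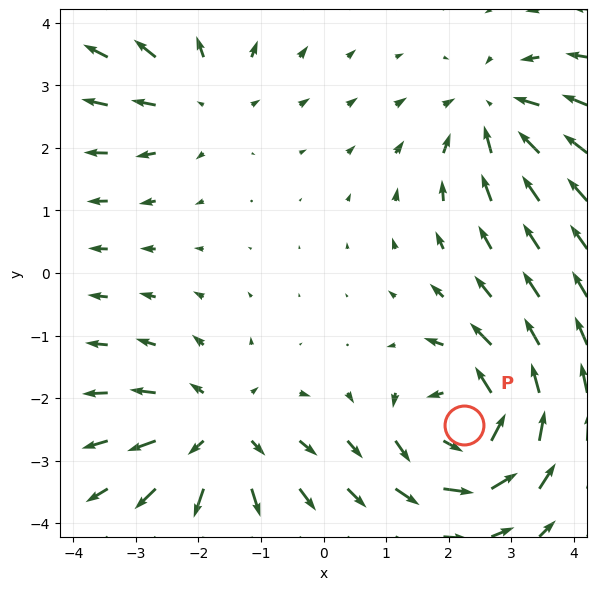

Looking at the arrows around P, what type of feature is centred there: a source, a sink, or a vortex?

vortex

At P (2.2, -2.4) the arrows circulate counterclockwise. Divergence ≈0, curl about +5 — near-zero divergence with nonzero curl is a vortex.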